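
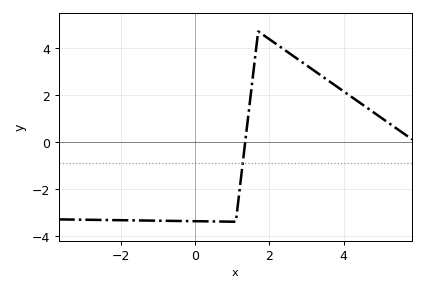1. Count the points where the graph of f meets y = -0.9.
1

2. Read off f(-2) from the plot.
-3.4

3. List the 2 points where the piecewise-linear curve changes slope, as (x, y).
(1.1, -3.4); (1.7, 4.7)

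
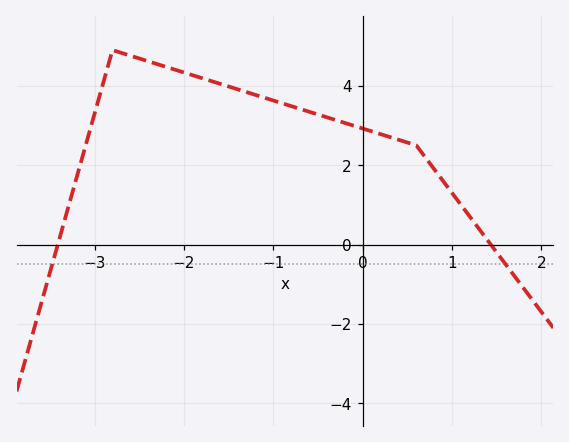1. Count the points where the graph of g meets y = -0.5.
2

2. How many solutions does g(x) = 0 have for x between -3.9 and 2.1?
2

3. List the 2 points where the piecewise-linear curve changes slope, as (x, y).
(-2.8, 4.9); (0.6, 2.5)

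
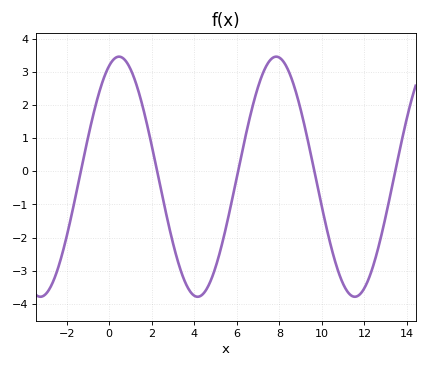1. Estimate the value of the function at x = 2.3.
-0.1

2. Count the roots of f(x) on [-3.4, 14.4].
5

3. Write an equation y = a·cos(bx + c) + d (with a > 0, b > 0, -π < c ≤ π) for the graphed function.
y = 3.63cos(0.85x - 0.39) - 0.16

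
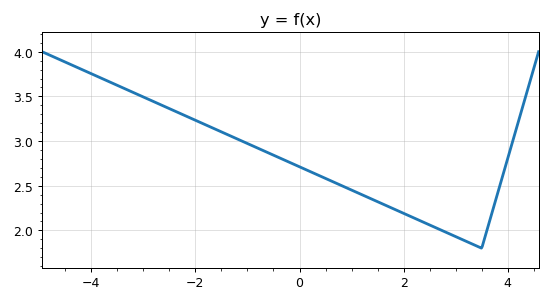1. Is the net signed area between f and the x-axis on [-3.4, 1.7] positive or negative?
positive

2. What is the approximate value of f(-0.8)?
2.9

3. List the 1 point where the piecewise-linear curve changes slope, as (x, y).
(3.5, 1.8)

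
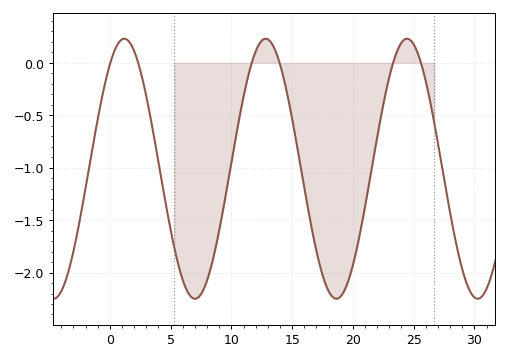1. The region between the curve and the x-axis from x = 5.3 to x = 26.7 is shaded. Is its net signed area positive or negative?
negative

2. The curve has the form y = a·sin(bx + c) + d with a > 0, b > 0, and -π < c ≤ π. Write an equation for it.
y = 1.24sin(0.54x + 0.932) - 1.01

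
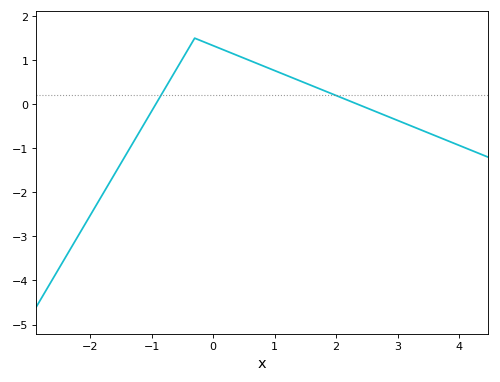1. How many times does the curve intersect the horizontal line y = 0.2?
2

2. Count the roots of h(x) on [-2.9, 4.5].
2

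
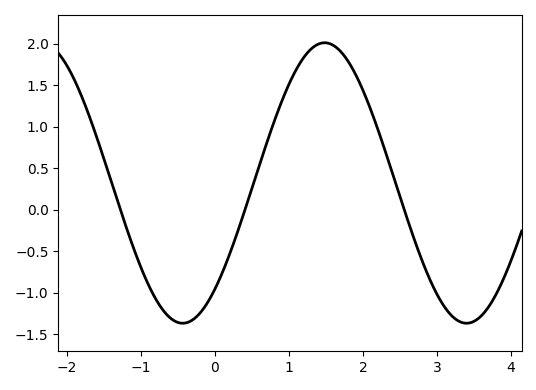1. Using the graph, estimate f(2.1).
1.2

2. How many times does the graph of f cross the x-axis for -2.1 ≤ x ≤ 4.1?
3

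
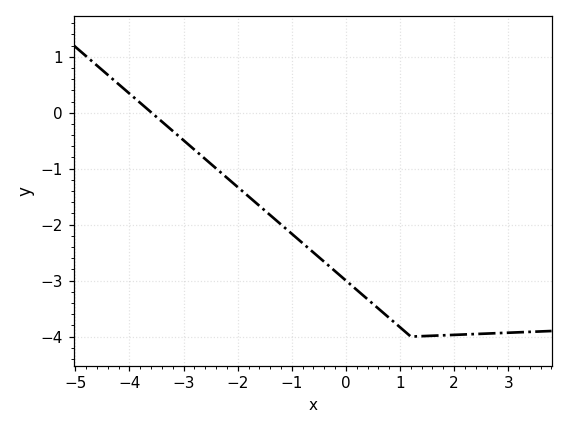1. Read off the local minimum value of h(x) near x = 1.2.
-4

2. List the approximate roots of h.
-3.6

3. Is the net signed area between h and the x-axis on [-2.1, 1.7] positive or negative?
negative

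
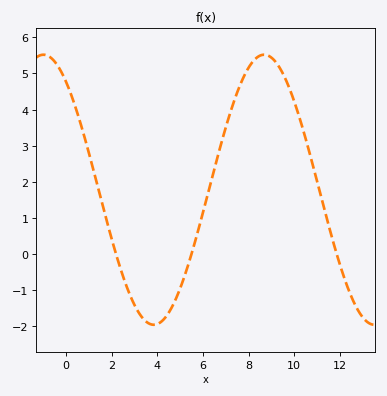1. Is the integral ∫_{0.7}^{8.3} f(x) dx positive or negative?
positive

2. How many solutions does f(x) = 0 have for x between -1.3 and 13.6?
3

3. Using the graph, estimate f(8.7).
5.52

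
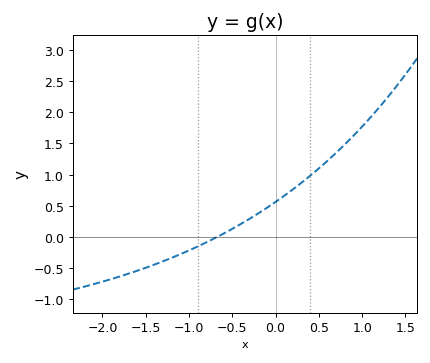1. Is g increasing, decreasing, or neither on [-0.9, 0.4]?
increasing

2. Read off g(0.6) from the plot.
1.2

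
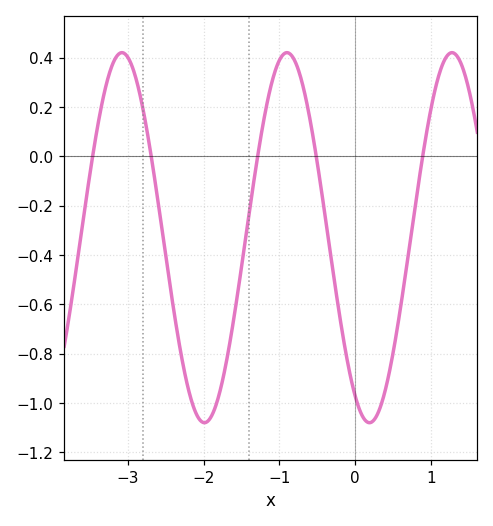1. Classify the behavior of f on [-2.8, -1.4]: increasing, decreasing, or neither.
neither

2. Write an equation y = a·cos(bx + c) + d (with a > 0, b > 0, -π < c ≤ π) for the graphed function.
y = 0.75cos(2.9x + 2.6) - 0.33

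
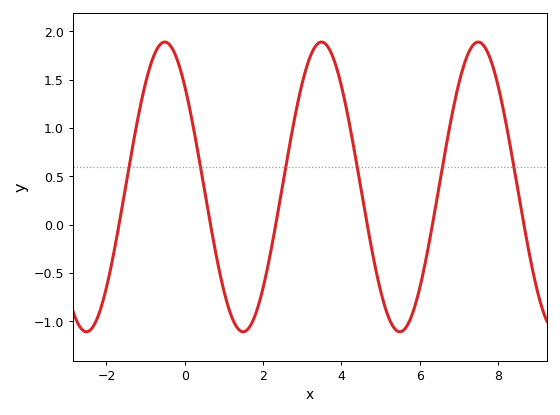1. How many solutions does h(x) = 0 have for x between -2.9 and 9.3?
6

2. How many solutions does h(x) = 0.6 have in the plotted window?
6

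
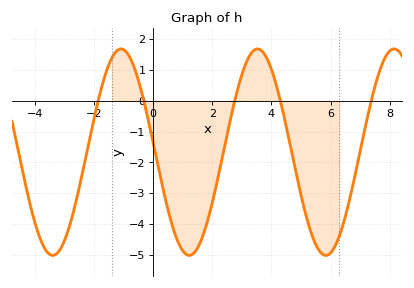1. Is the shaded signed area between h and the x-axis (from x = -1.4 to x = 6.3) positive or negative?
negative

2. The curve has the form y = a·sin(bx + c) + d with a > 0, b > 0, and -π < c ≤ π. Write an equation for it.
y = 3.35sin(1.36x + 3.05) - 1.67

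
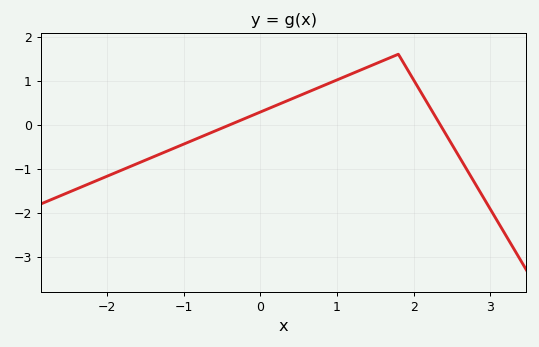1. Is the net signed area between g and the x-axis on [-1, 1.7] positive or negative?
positive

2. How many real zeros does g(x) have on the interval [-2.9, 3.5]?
2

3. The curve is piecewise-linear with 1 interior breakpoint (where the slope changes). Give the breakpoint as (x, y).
(1.8, 1.6)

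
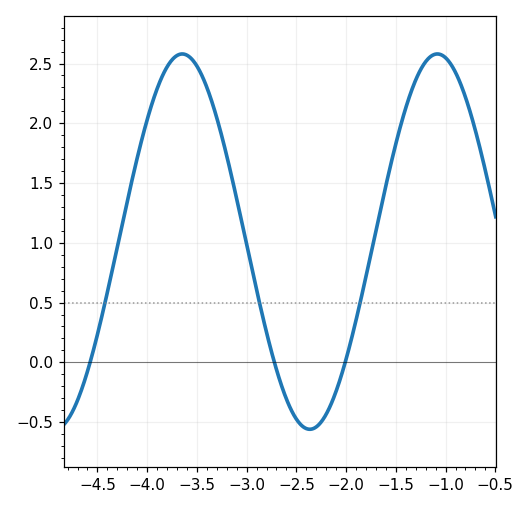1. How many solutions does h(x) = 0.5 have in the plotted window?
3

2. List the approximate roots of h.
-4.57, -2.72, -2.01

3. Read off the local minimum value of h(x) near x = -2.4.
-0.56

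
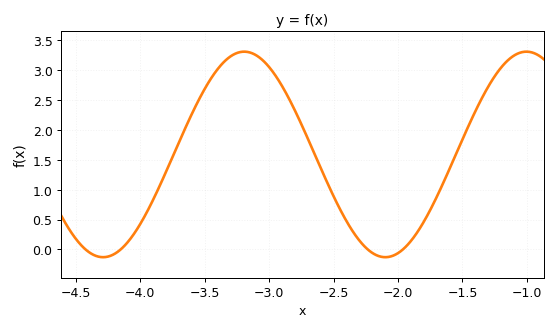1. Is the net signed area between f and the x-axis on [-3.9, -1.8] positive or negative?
positive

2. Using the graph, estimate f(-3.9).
0.85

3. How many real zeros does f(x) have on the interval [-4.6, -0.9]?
4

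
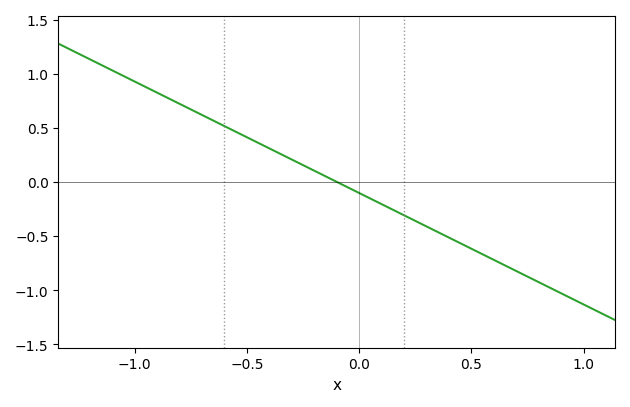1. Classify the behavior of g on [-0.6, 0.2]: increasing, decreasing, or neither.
decreasing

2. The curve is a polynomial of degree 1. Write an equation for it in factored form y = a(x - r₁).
y = -1.03(x + 0.1)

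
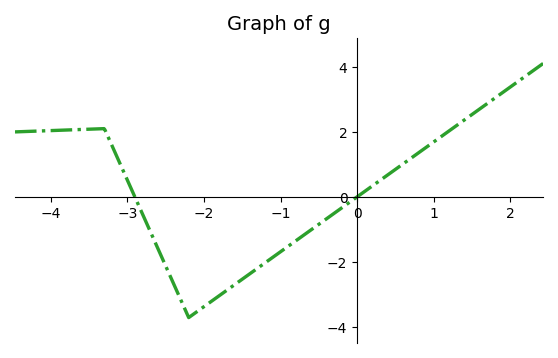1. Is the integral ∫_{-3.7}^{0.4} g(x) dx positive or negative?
negative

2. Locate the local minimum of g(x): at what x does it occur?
-2.2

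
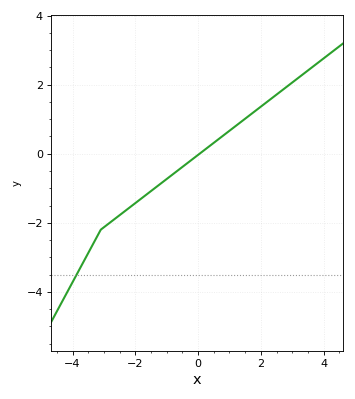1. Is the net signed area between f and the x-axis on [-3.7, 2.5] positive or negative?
negative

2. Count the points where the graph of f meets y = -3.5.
1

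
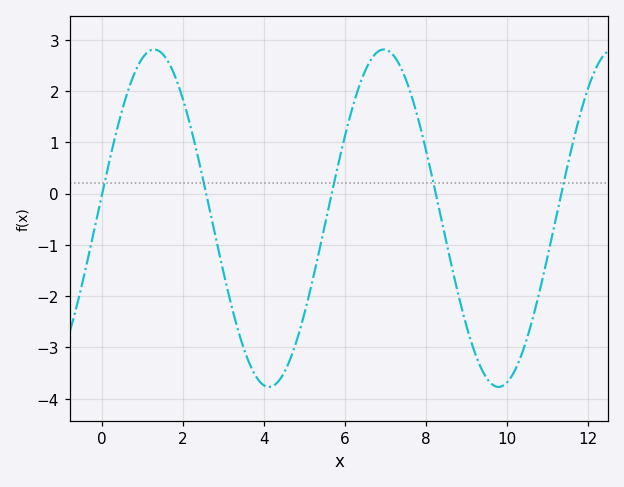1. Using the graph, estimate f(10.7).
-2.2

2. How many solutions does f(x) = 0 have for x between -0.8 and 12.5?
5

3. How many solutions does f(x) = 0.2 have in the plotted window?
5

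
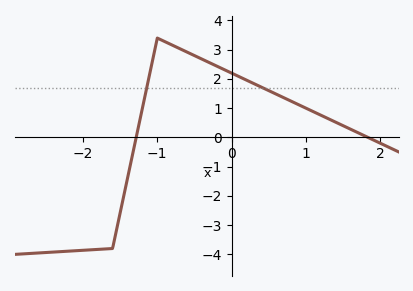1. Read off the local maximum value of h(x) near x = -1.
3.4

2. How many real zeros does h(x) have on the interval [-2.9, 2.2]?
2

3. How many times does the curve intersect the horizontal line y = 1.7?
2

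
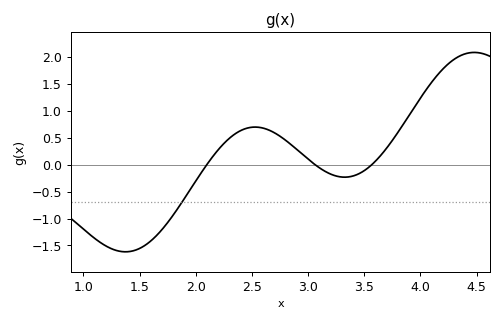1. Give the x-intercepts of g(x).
2.1, 3.05, 3.55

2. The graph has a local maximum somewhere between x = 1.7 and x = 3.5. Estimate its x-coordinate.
2.55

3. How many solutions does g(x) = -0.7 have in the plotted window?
1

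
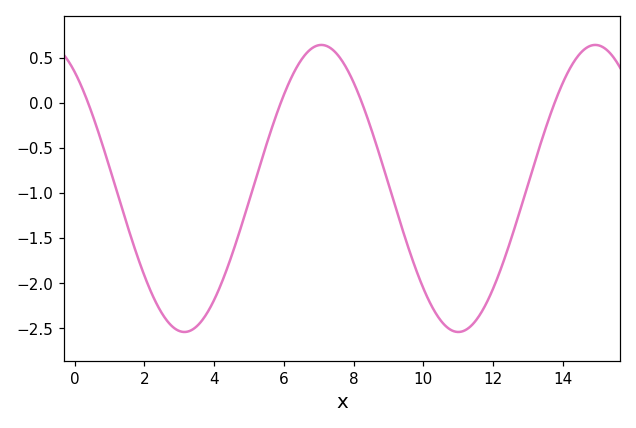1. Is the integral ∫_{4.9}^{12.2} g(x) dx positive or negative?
negative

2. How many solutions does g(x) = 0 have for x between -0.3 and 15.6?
4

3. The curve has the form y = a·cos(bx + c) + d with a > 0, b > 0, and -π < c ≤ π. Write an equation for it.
y = 1.59cos(0.8x + 0.62) - 0.95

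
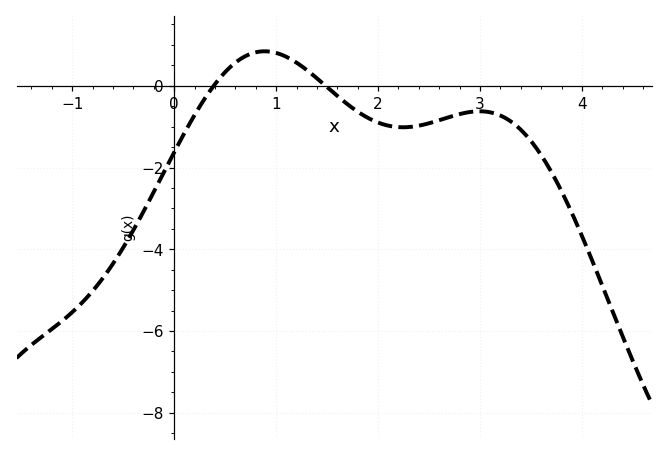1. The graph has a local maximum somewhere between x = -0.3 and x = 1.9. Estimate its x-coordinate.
0.886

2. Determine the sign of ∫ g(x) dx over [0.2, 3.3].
negative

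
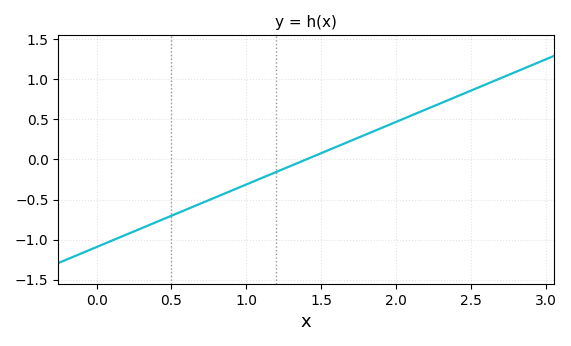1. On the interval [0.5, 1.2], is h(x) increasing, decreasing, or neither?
increasing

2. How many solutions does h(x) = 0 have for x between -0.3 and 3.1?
1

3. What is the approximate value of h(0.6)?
-0.6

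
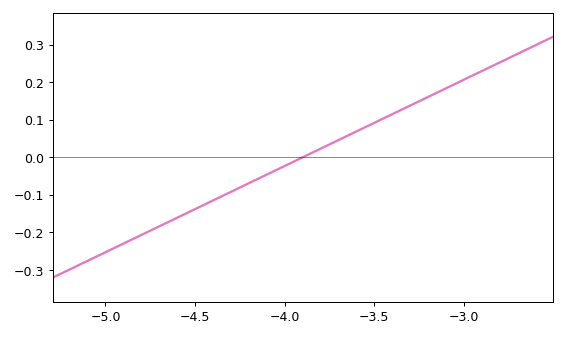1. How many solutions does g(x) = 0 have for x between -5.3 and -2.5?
1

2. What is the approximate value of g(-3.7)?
0.05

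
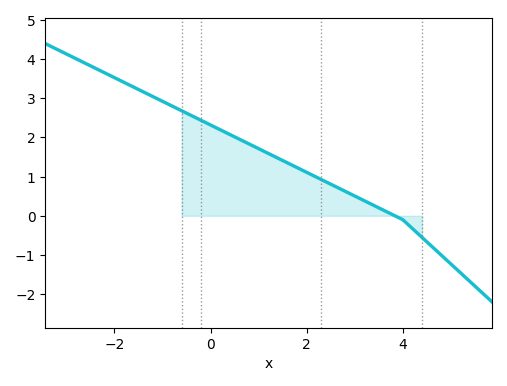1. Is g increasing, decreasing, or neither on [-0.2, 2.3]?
decreasing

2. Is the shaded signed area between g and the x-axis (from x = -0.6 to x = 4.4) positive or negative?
positive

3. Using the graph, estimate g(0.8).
1.8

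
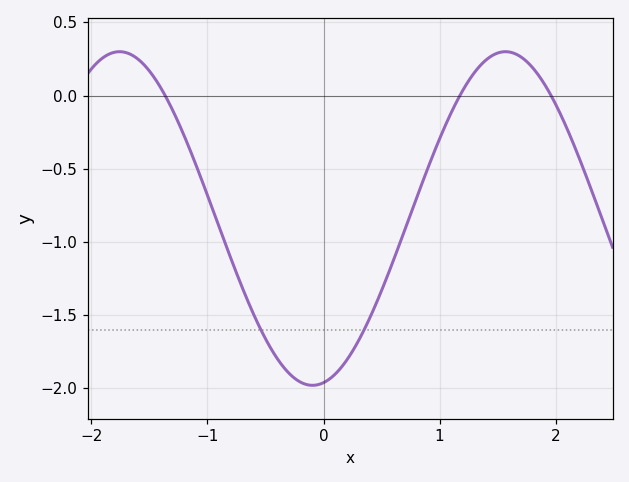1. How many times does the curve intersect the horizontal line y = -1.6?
2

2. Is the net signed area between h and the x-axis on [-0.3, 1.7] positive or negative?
negative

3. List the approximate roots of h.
-1.36, 1.17, 1.96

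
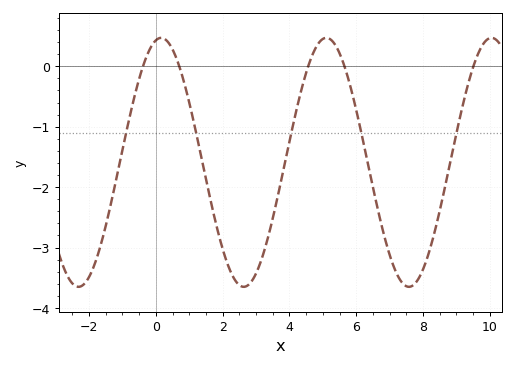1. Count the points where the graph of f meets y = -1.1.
5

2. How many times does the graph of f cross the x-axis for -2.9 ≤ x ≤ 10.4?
5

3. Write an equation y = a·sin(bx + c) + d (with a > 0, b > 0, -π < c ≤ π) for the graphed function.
y = 2.06sin(1.27x + 1.37) - 1.59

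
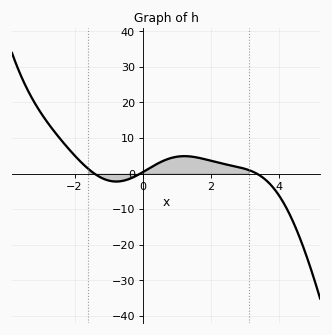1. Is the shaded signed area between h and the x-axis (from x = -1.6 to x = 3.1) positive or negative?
positive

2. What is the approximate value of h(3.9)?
-5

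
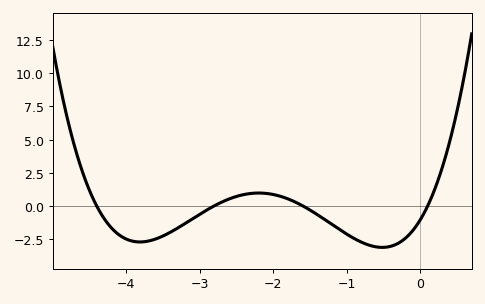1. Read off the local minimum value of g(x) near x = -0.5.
-3.14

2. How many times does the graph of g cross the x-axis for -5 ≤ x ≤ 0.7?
4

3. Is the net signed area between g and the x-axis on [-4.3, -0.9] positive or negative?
negative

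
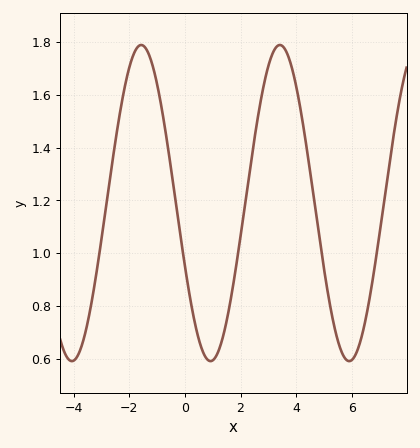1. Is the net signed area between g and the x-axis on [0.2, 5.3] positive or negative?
positive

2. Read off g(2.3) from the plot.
1.29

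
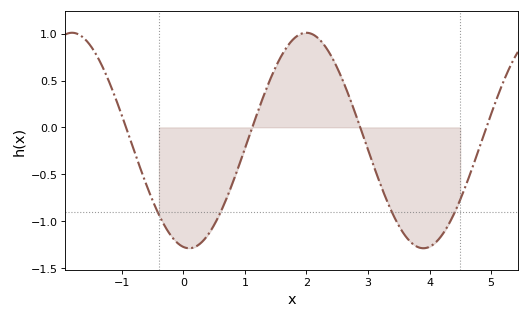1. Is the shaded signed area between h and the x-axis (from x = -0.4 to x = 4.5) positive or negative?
negative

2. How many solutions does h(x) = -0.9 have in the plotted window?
4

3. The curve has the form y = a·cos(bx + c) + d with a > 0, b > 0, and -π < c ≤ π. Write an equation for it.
y = 1.15cos(1.6x + 3) - 0.14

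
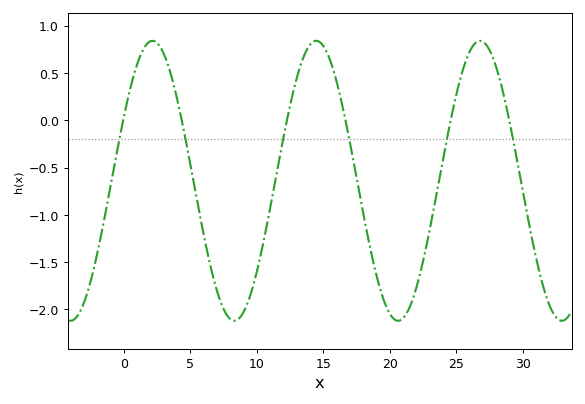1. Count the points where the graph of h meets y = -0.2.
6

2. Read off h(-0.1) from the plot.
-0.05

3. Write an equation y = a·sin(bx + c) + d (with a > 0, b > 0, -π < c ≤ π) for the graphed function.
y = 1.48sin(0.51x + 0.47) - 0.64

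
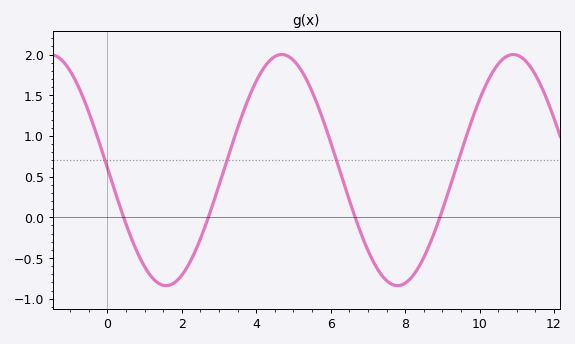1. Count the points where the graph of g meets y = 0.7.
4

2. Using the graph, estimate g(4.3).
1.9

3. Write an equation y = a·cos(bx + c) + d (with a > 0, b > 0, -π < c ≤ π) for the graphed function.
y = 1.42cos(1x + 1.6) + 0.58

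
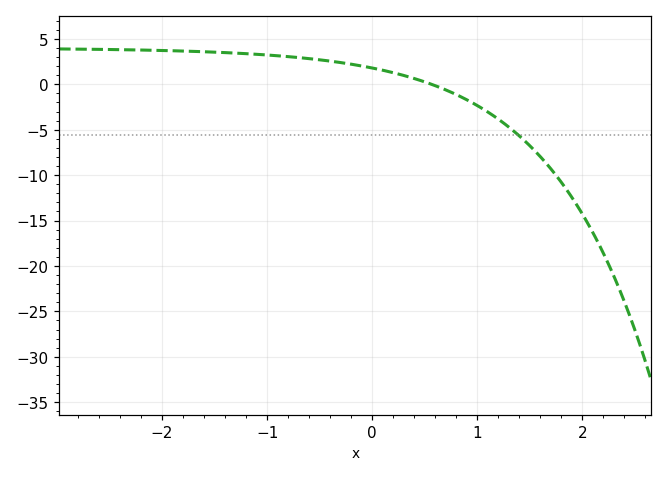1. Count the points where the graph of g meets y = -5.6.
1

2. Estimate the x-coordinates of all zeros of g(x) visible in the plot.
0.6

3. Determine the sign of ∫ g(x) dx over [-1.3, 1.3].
positive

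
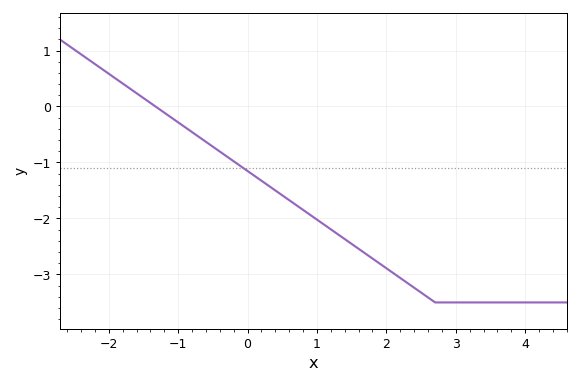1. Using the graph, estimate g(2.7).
-3.5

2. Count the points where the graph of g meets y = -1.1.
1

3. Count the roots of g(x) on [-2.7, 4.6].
1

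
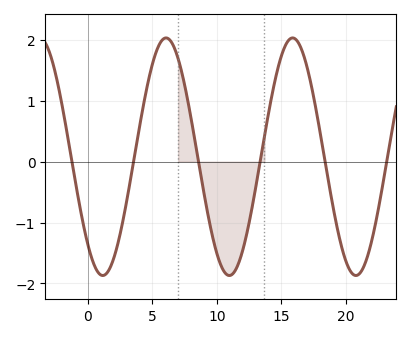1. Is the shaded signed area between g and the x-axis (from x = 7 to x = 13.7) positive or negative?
negative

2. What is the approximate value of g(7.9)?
0.8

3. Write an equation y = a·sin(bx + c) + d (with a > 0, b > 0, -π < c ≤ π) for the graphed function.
y = 1.95sin(0.64x - 2.3) + 0.08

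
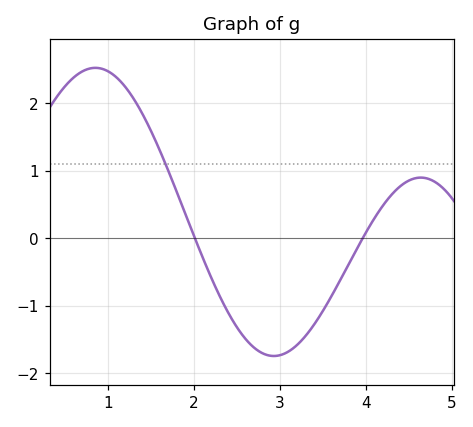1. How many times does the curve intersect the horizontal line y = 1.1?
1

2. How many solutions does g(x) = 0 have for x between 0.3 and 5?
2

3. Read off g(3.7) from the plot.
-0.628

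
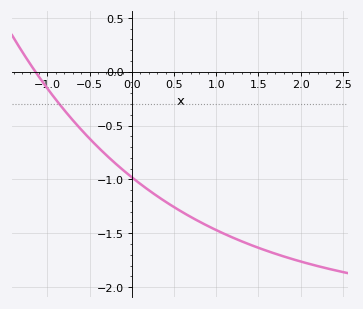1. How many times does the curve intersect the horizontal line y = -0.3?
1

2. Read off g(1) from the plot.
-1.45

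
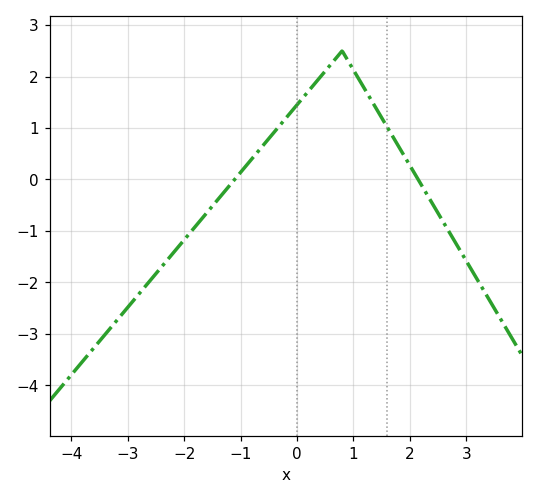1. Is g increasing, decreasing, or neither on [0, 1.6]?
neither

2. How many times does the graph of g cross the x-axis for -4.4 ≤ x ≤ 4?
2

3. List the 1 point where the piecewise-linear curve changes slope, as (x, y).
(0.8, 2.5)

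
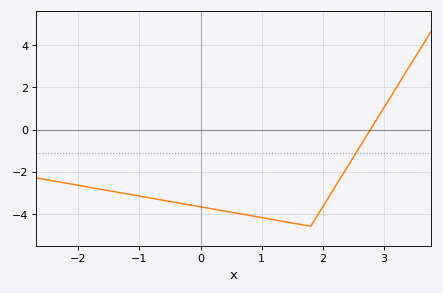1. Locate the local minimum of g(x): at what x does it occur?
1.8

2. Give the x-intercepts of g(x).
2.78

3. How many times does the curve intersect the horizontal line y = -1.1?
1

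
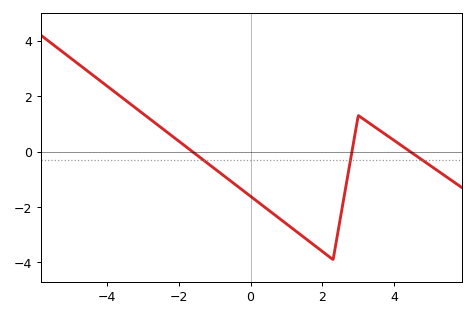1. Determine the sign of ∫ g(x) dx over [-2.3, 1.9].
negative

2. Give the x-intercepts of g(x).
-1.6, 2.8, 4.4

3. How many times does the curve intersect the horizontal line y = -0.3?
3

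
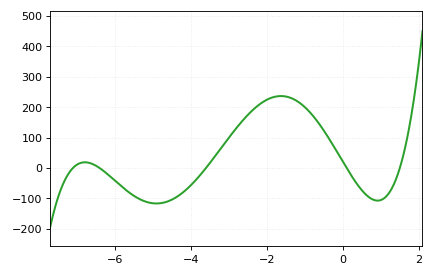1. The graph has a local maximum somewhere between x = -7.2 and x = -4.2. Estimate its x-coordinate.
-6.8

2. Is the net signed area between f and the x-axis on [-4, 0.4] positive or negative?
positive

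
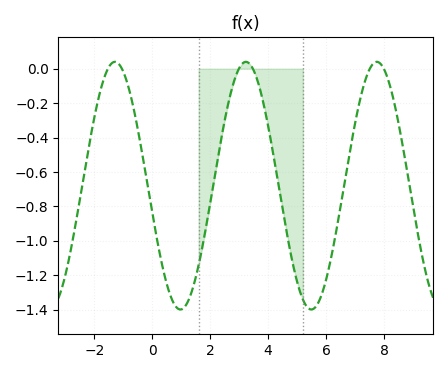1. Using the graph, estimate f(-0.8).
-0.12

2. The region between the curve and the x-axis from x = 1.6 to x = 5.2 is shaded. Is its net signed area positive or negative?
negative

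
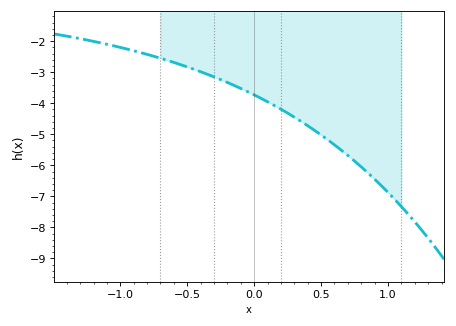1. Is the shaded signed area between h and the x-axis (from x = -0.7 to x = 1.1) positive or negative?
negative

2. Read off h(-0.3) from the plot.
-3.15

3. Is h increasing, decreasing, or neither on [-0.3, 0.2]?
decreasing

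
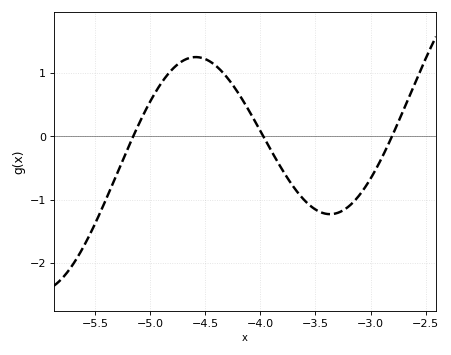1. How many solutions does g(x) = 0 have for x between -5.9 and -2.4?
3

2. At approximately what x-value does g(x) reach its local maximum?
-4.6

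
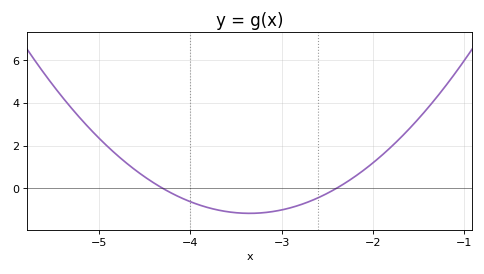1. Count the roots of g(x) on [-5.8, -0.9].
2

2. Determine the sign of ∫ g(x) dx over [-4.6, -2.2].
negative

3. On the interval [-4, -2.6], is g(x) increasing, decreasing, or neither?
neither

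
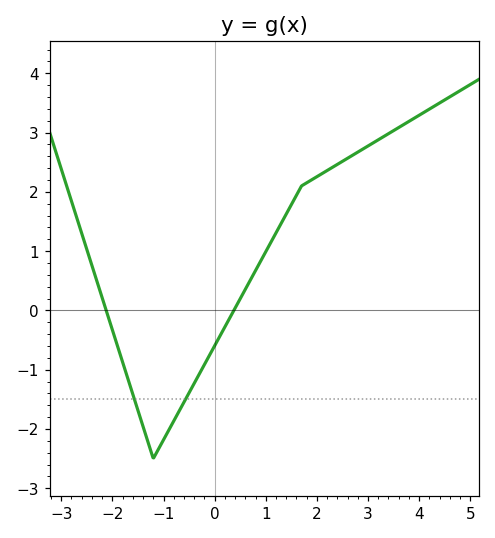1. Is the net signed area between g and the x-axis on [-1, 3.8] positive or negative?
positive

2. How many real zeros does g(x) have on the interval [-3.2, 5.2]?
2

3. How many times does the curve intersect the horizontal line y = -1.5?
2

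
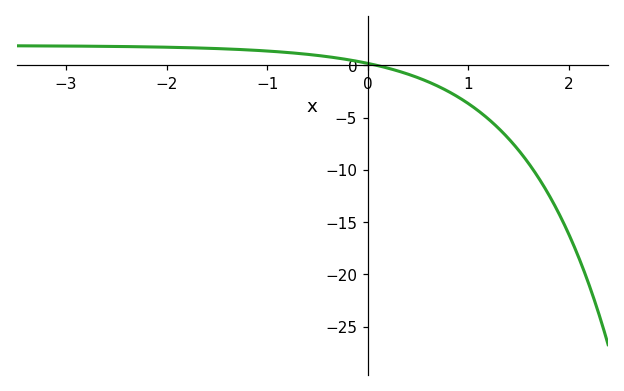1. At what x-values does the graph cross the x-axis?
0.1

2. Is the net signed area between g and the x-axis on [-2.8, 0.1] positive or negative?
positive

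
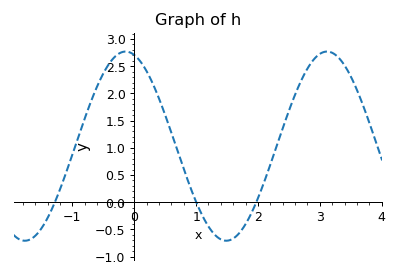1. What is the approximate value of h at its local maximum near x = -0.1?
2.77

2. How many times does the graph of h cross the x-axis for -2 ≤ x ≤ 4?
3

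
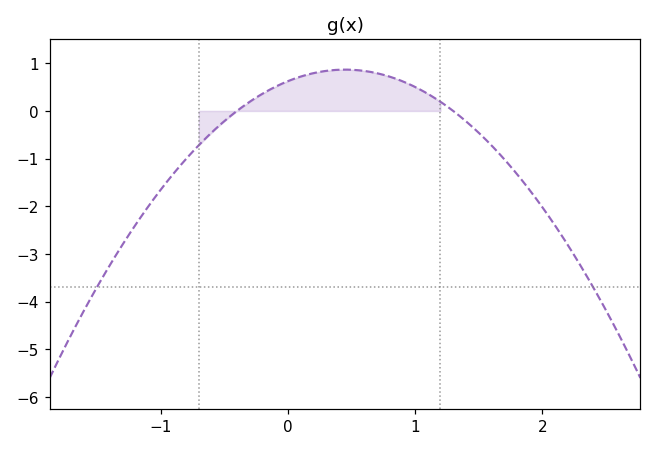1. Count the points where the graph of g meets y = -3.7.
2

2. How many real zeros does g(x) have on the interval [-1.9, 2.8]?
2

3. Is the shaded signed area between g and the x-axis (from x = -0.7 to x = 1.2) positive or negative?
positive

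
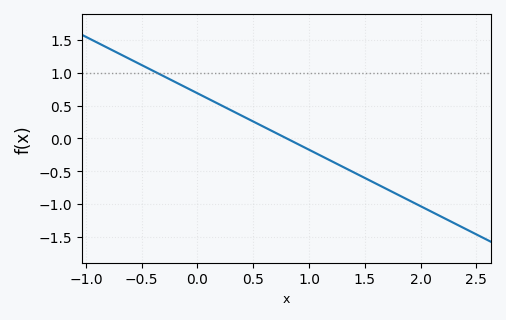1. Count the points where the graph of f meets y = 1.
1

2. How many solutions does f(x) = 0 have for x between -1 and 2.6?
1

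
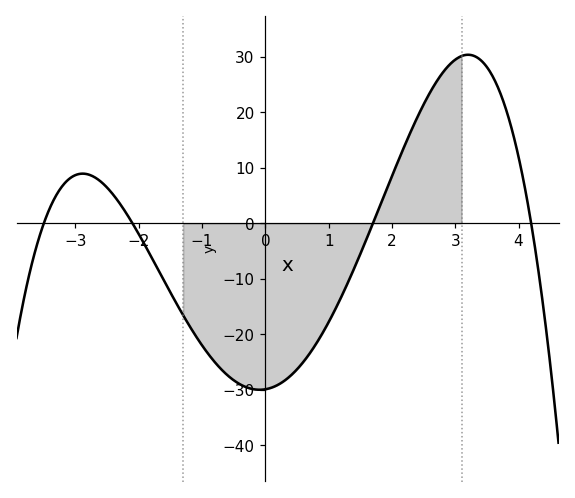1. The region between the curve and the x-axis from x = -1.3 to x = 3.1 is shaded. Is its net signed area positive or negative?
negative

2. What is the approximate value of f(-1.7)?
-8.23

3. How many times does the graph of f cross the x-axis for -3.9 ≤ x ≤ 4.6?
4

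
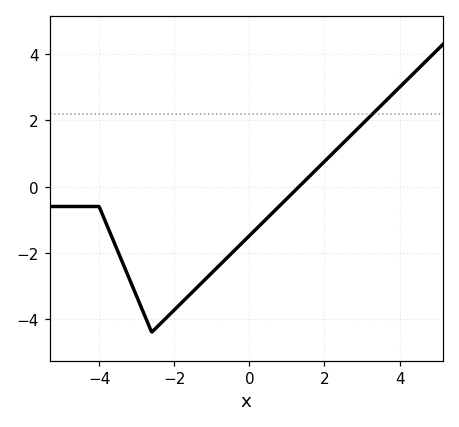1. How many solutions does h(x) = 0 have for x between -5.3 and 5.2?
1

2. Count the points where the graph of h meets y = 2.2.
1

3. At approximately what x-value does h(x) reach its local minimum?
-2.6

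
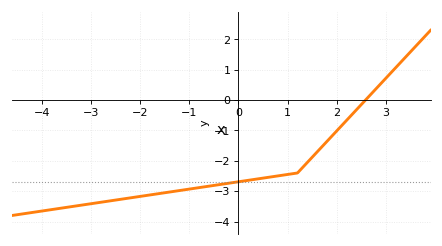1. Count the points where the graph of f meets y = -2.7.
1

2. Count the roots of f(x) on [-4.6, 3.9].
1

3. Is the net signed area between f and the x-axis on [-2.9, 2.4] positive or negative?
negative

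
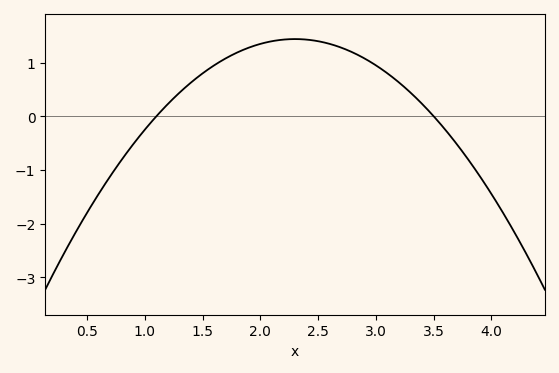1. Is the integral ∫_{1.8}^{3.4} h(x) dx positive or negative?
positive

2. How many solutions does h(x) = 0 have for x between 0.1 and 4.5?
2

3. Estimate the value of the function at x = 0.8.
-0.81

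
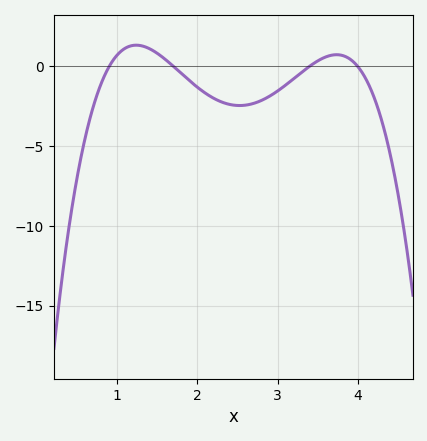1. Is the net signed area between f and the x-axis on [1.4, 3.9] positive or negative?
negative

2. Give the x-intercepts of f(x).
0.9, 1.7, 3.4, 4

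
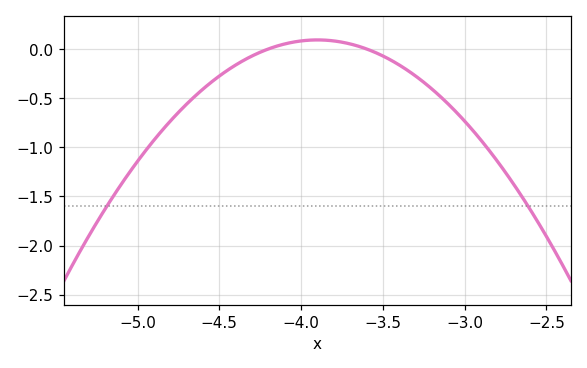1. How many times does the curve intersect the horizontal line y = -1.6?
2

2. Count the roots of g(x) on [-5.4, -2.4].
2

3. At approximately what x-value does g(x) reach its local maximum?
-3.9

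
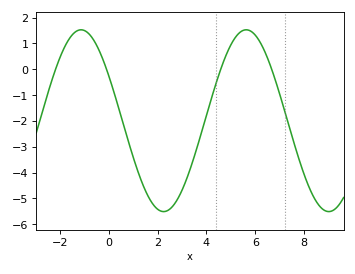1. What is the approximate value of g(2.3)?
-5.51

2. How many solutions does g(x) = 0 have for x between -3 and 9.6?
4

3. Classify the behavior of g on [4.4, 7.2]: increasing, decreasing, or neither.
neither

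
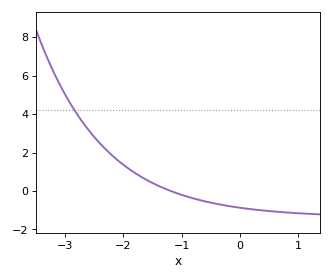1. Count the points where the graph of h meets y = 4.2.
1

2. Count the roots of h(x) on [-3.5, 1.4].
1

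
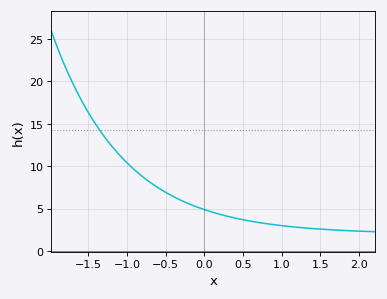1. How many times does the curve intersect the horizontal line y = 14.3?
1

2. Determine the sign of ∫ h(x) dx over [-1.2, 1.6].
positive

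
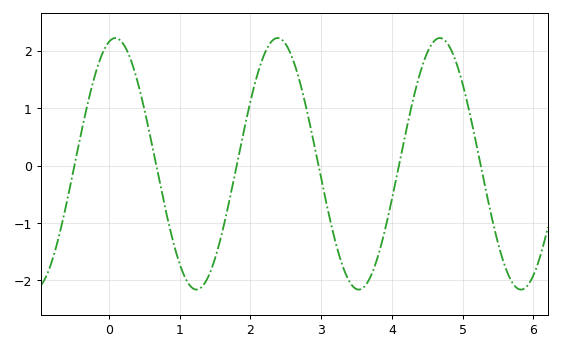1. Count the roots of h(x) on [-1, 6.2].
6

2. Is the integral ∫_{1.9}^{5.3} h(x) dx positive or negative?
positive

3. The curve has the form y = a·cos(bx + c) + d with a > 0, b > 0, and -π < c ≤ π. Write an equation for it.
y = 2.19cos(2.7x - 0.25) + 0.03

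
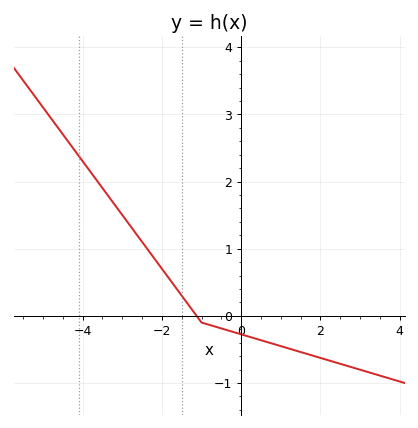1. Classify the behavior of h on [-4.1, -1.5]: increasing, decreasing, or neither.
decreasing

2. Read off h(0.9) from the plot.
-0.4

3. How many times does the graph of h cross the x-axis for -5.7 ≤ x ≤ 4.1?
1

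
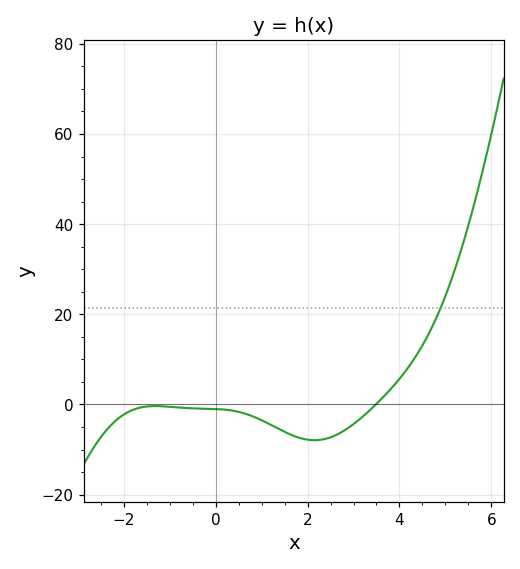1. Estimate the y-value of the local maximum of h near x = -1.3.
0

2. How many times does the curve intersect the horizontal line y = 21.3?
1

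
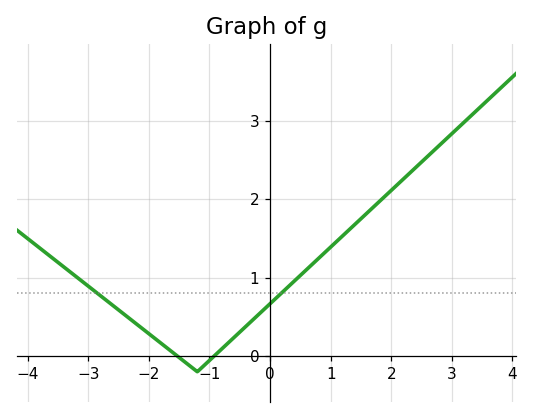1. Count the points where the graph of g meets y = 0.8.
2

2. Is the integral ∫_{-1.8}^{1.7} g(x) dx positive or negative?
positive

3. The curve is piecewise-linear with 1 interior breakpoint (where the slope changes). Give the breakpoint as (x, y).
(-1.2, -0.2)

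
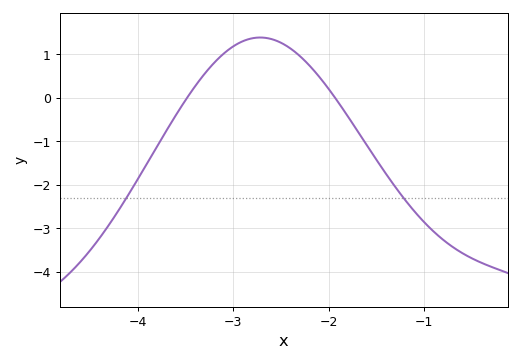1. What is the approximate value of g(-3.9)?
-1.5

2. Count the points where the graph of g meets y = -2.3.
2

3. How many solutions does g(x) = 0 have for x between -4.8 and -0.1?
2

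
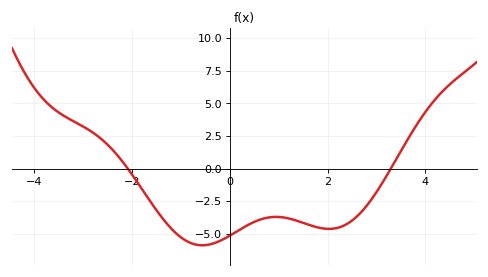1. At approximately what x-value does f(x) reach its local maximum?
1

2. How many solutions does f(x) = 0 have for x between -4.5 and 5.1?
2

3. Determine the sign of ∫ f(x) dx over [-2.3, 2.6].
negative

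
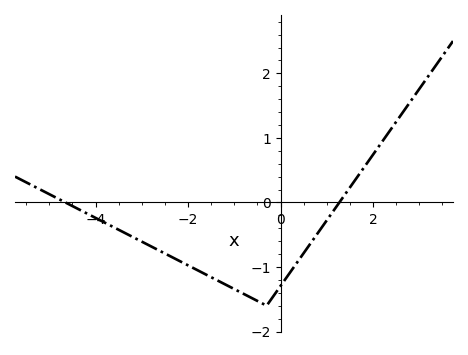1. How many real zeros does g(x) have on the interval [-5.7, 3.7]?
2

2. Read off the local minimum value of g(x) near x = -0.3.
-1.6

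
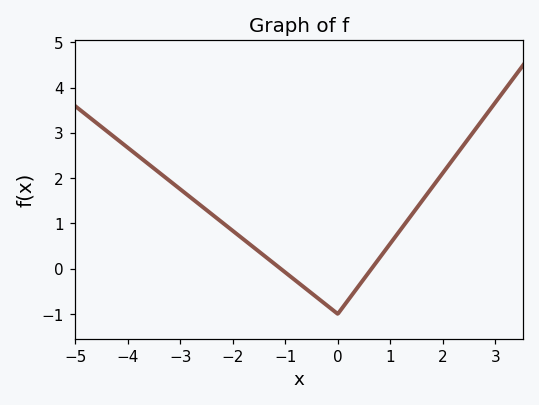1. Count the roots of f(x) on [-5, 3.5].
2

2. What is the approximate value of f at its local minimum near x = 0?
-0.999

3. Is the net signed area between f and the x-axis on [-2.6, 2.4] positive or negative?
positive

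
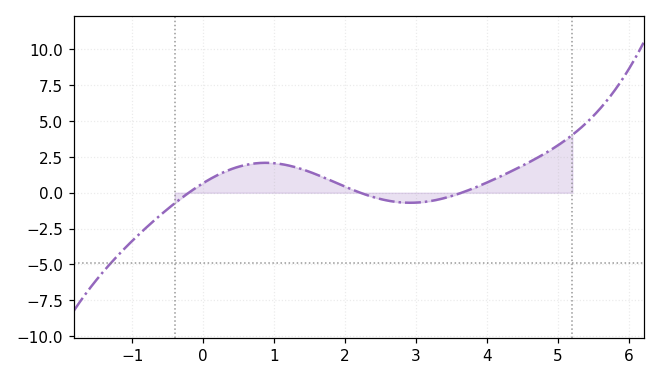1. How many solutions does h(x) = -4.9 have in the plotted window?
1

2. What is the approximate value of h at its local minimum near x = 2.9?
-0.5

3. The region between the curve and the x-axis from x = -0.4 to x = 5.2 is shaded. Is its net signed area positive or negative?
positive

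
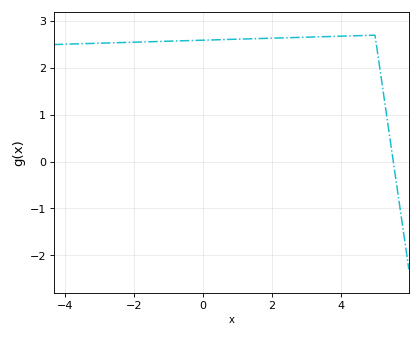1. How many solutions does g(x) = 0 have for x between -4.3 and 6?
1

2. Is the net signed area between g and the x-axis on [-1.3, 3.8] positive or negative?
positive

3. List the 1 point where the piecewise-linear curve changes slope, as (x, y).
(5, 2.7)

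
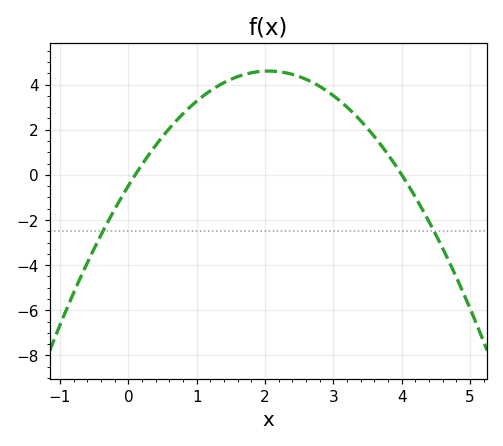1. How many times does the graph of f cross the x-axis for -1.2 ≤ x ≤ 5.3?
2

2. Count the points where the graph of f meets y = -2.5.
2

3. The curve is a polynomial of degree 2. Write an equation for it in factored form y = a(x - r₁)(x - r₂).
y = -1.21(x - 0.1)(x - 4)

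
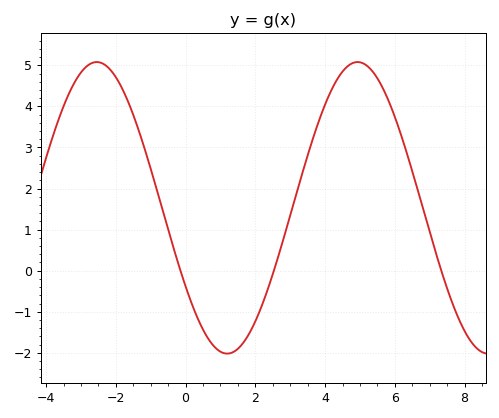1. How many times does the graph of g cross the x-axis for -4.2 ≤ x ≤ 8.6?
3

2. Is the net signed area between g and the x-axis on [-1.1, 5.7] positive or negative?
positive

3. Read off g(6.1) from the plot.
3.51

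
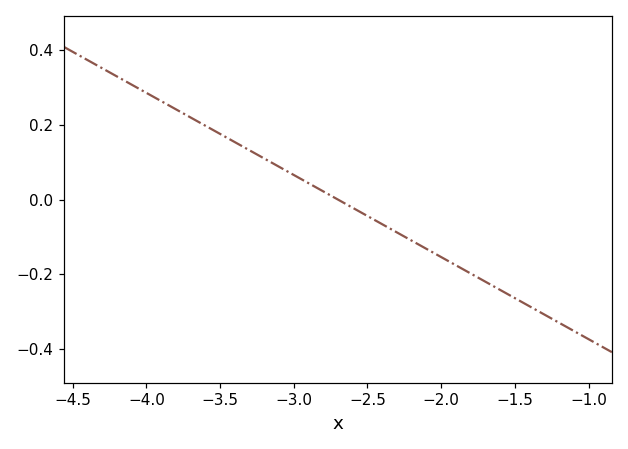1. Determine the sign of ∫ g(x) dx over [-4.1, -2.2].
positive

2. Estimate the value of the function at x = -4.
0.28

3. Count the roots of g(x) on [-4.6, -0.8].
1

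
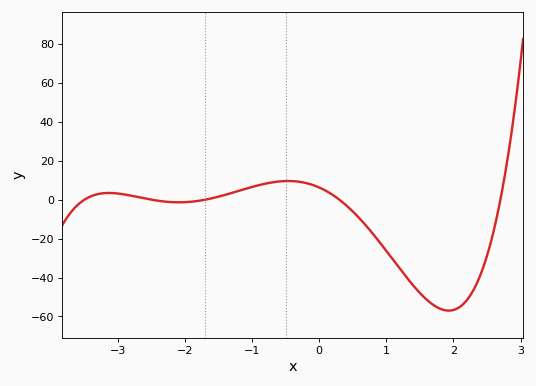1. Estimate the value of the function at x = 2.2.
-52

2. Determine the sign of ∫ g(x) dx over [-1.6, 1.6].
negative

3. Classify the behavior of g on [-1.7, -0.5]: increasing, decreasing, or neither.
increasing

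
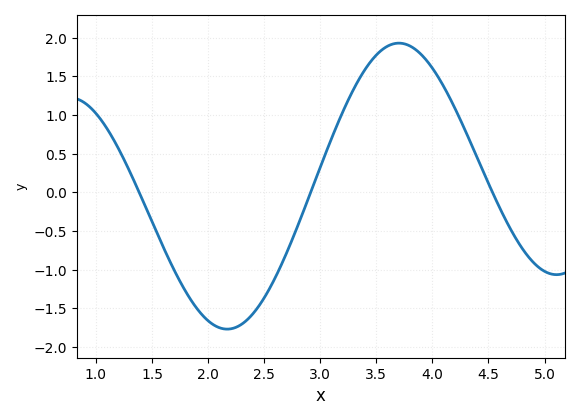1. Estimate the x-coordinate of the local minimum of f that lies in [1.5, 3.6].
2.17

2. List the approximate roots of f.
1.39, 2.91, 4.54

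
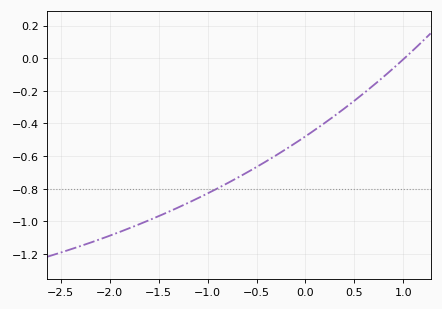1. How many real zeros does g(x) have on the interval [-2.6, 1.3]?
1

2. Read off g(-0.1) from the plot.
-0.52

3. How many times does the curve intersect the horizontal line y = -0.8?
1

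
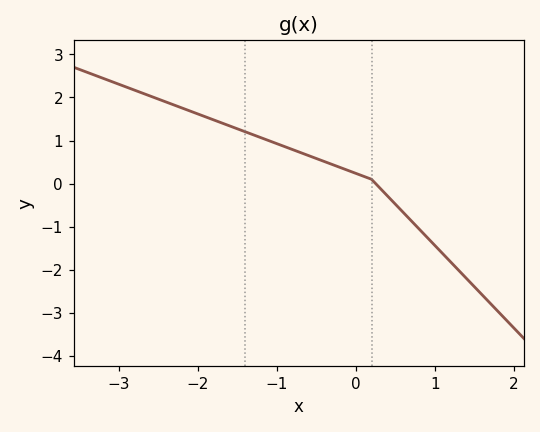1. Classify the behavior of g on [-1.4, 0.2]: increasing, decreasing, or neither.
decreasing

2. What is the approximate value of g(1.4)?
-2.2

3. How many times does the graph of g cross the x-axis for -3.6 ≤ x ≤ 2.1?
1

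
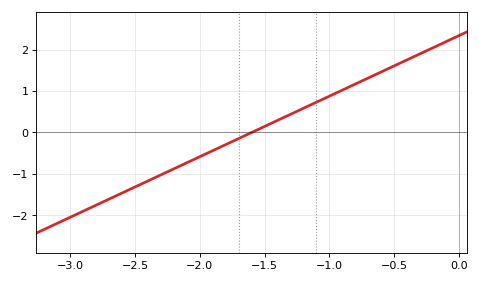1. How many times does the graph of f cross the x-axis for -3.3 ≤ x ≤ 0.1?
1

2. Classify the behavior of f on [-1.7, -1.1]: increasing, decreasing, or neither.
increasing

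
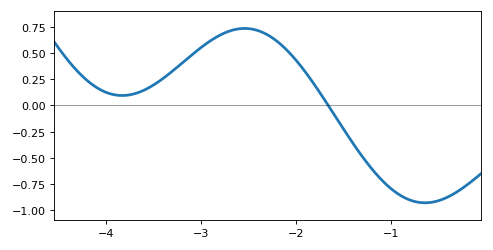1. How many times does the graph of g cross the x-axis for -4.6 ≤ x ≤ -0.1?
1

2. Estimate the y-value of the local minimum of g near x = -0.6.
-0.927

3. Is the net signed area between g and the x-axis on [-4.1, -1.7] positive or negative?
positive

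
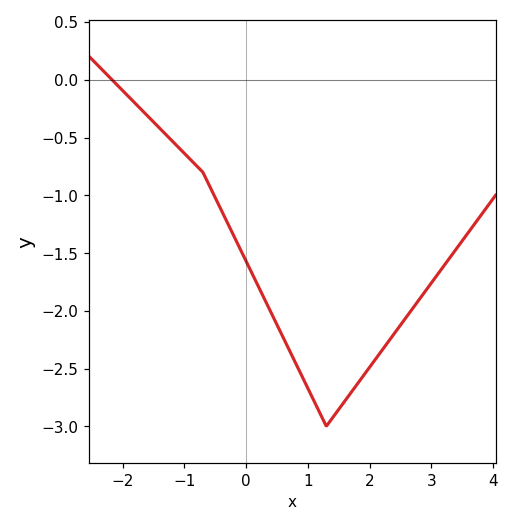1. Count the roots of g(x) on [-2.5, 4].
1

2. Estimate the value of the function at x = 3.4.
-1.47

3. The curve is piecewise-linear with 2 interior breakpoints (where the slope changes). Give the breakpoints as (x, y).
(-0.7, -0.8); (1.3, -3)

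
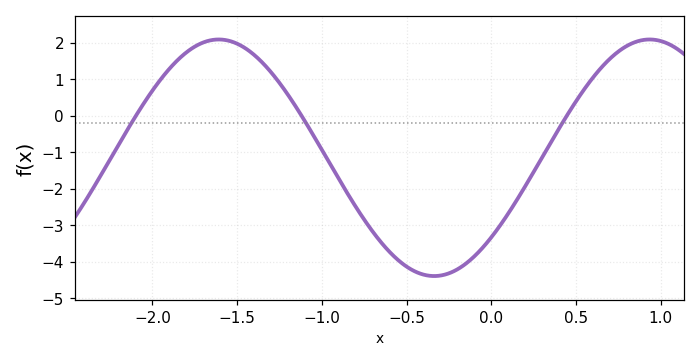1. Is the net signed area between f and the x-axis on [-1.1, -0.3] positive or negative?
negative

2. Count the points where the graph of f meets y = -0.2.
3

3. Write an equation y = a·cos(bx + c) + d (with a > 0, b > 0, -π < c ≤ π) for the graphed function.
y = 3.24cos(2.5x - 2.3) - 1.15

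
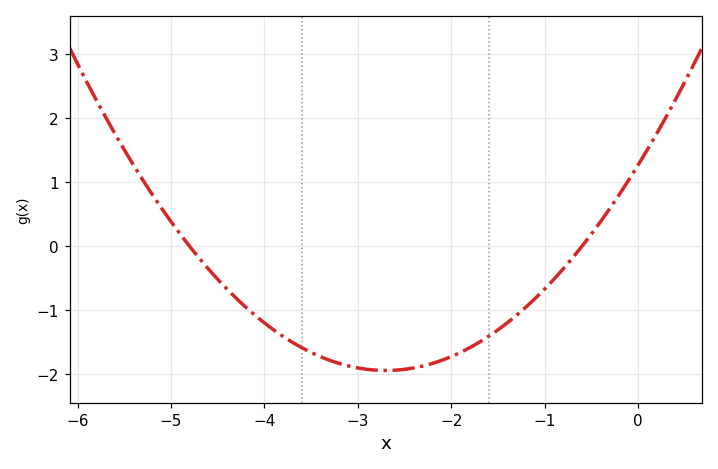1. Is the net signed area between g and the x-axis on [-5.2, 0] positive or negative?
negative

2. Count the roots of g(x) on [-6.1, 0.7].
2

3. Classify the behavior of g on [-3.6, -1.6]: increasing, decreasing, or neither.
neither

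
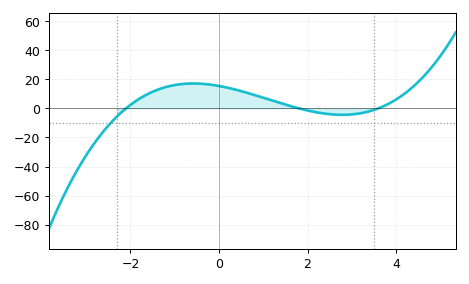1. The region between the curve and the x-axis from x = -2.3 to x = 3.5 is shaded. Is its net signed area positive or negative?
positive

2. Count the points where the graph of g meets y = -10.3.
1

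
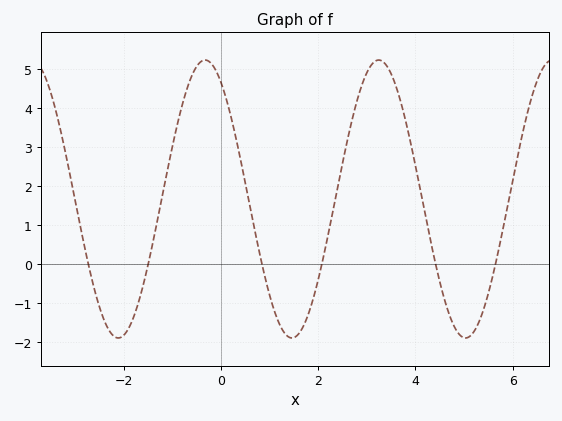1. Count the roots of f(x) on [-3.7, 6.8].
6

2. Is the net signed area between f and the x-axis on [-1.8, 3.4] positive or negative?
positive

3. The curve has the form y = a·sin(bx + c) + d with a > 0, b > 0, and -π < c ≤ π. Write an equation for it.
y = 3.56sin(1.76x + 2.14) + 1.67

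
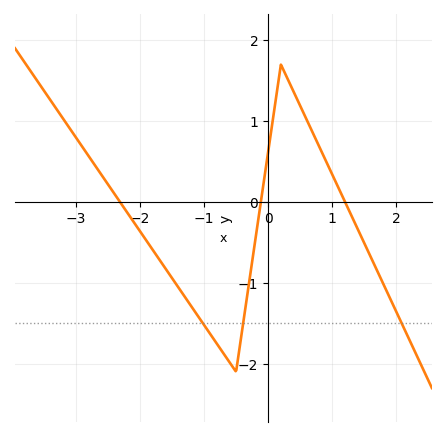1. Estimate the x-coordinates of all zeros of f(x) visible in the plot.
-2.3, -0.1, 1.2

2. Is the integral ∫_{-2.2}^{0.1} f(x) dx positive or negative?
negative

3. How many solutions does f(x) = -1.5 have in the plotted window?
3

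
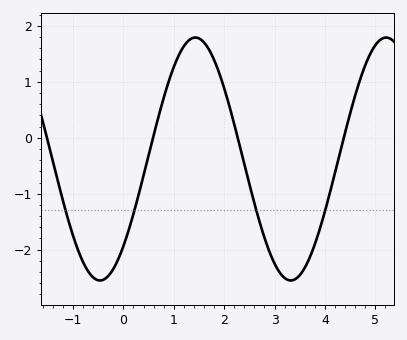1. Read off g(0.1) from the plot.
-1.67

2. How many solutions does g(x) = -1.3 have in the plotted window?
4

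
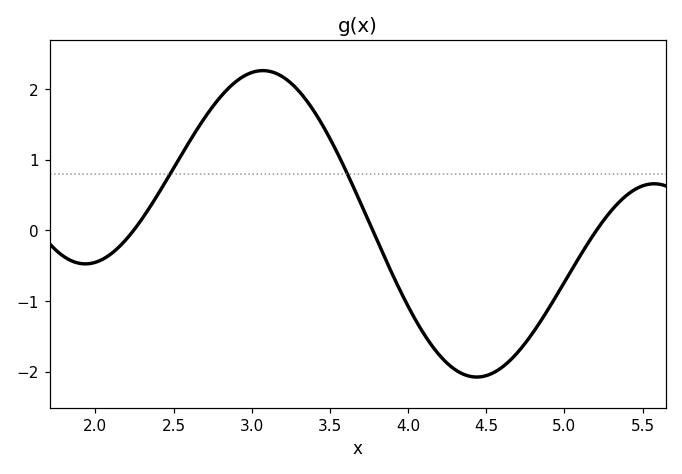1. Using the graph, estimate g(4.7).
-1.7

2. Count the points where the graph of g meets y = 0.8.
2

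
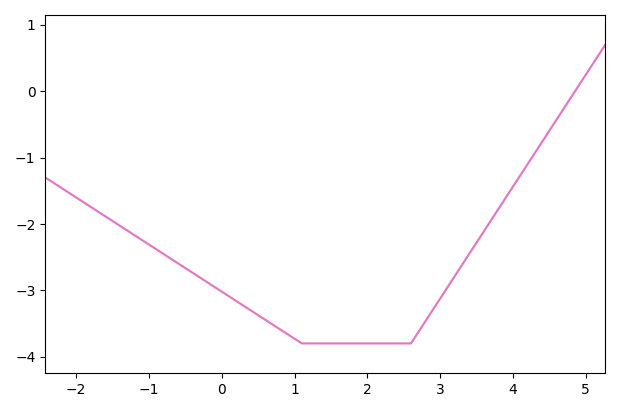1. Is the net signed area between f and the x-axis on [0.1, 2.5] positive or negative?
negative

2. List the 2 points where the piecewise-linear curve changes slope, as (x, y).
(1.1, -3.8); (2.6, -3.8)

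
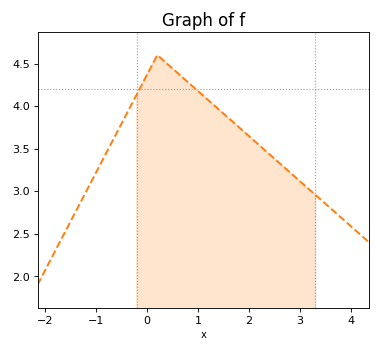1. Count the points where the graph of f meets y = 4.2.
2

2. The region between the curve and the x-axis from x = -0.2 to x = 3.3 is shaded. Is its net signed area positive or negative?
positive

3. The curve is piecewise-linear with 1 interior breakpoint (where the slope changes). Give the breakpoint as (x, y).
(0.2, 4.6)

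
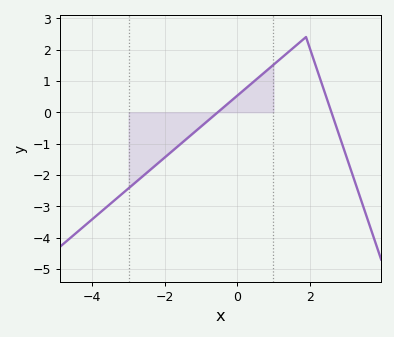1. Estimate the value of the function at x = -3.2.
-2.6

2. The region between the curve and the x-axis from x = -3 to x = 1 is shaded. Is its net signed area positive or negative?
negative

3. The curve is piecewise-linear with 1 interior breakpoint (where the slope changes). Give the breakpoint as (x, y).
(1.9, 2.4)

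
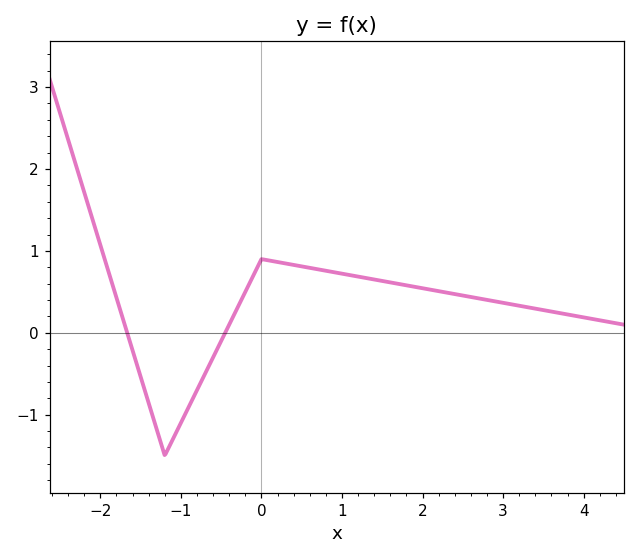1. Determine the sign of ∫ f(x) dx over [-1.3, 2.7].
positive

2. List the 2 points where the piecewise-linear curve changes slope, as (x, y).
(-1.2, -1.5); (0, 0.9)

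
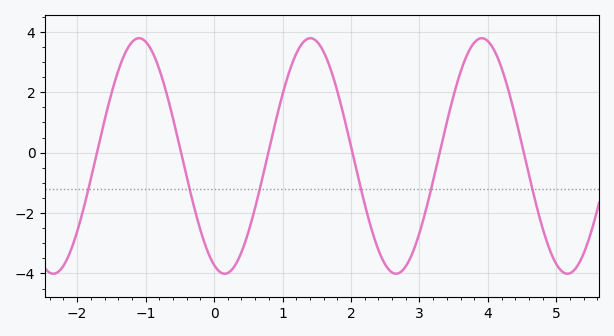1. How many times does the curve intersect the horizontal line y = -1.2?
6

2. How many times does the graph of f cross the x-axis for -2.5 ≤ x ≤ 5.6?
6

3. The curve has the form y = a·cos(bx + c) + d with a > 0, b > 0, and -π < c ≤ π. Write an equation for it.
y = 3.9cos(2.51x + 2.75) - 0.11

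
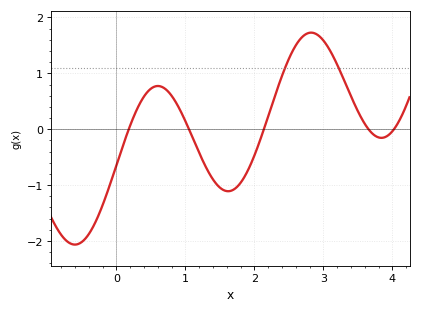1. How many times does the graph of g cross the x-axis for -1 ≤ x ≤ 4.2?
5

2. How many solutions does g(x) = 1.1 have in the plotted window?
2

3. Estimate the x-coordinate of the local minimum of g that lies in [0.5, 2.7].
1.6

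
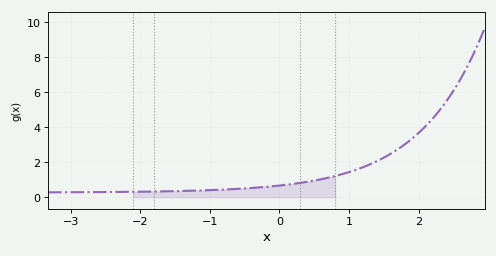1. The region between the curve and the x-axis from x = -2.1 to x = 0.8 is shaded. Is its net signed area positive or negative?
positive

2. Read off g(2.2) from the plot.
4.48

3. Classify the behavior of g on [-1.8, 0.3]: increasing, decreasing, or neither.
increasing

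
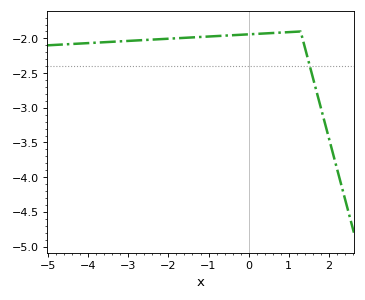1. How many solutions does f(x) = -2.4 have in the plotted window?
1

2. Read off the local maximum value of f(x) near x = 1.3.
-1.9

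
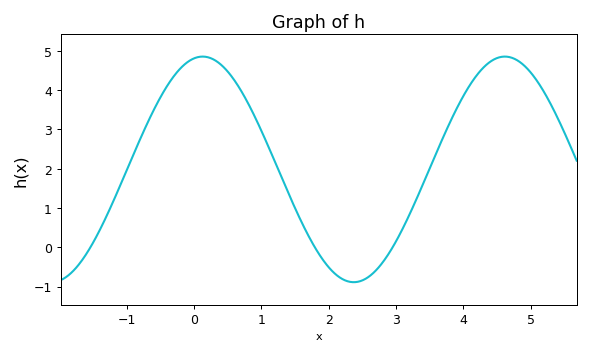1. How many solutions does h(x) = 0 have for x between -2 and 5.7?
3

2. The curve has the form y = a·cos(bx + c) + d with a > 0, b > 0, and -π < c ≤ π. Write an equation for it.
y = 2.87cos(1.4x - 0.18) + 1.98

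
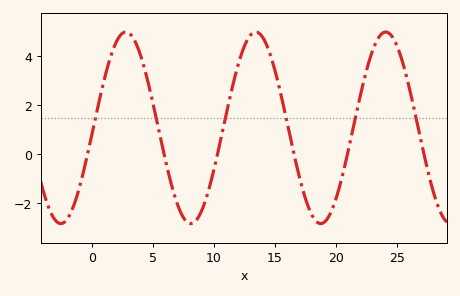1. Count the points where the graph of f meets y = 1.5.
6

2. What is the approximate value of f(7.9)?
-2.8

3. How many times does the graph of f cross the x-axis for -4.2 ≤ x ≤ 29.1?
6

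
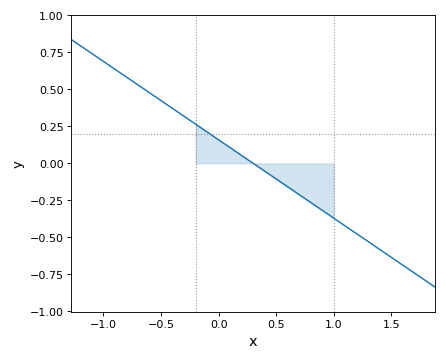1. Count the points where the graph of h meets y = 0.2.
1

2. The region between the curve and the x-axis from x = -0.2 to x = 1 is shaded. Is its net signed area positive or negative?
negative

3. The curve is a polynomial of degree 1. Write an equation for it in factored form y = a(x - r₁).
y = -0.53(x - 0.3)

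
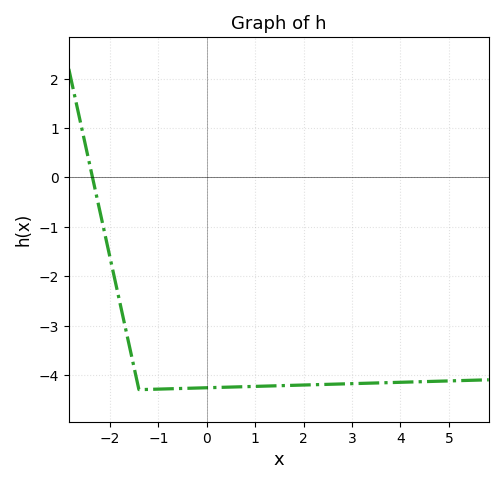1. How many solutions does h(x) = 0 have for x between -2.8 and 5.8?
1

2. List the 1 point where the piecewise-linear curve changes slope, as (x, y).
(-1.4, -4.3)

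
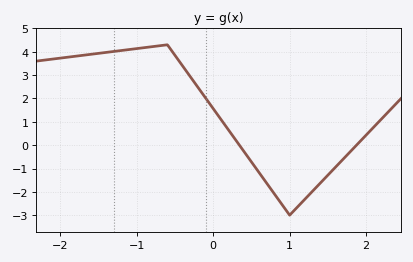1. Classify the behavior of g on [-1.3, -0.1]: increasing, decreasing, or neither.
neither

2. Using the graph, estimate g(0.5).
-0.7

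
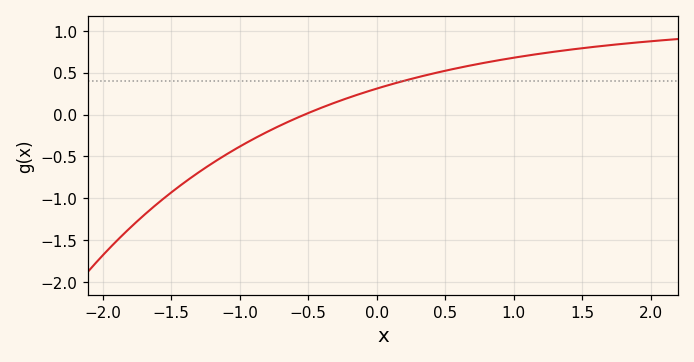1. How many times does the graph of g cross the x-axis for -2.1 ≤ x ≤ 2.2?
1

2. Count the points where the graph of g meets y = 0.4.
1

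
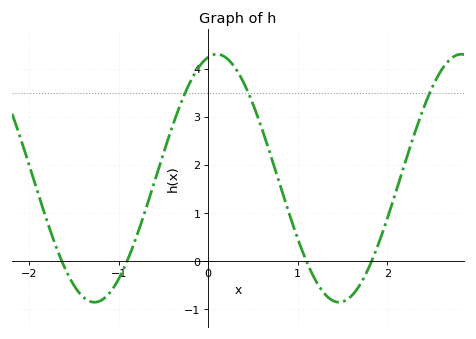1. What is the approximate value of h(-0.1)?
4.05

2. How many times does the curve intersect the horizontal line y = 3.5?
3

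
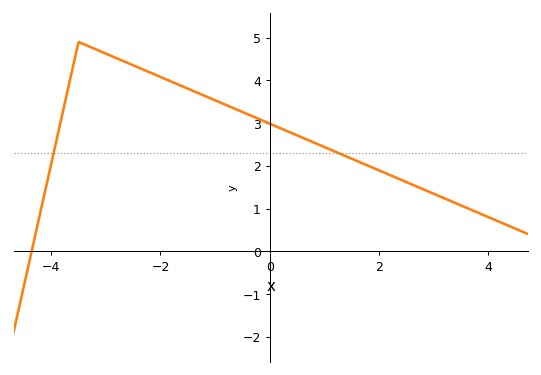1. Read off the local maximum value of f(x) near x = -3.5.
4.9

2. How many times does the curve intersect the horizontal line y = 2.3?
2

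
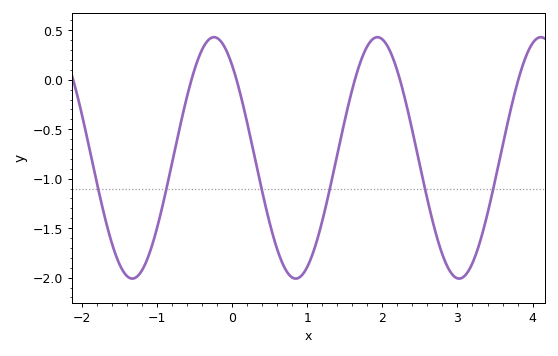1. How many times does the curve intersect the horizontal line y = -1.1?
6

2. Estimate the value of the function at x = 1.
-1.9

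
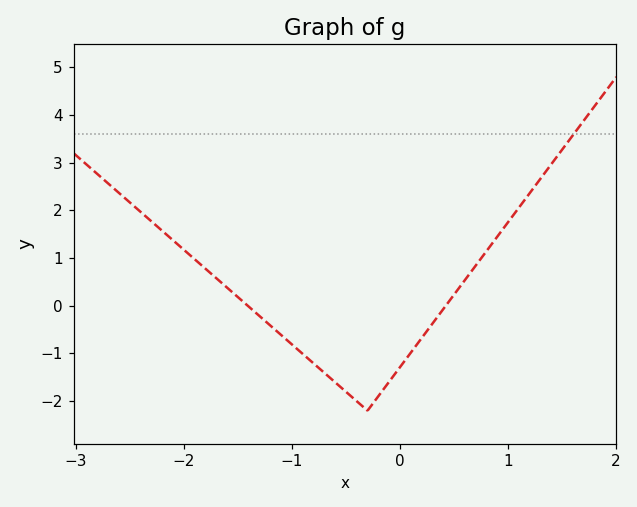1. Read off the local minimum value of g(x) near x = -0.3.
-2.2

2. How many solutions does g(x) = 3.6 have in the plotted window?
1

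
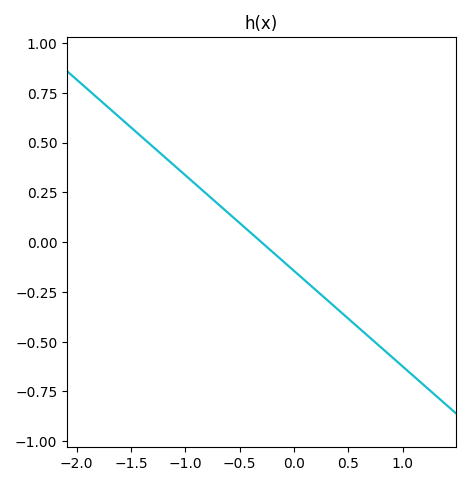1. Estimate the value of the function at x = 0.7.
-0.48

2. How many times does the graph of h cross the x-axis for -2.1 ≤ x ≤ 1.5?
1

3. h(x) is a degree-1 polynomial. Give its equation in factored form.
y = -0.48(x + 0.3)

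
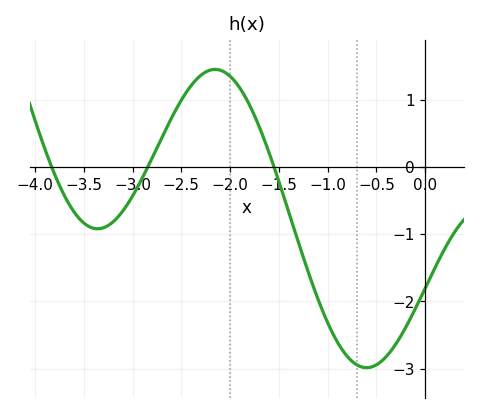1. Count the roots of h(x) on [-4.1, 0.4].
3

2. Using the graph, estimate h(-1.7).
0.594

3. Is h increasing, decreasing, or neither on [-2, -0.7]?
decreasing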